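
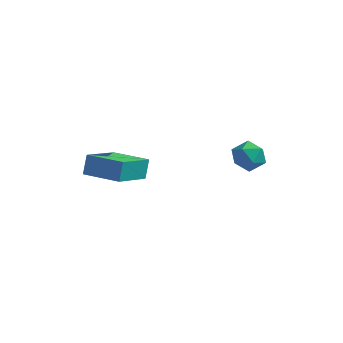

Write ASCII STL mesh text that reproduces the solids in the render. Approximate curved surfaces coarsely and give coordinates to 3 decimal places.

solid 
facet normal 0.057 0.920 -0.388
outer loop
vertex 2.807 0.701 -0.541
vertex 2.234 0.953 -0.027
vertex 3.014 0.994 0.185
endloop
endfacet
facet normal 0.686 0.586 -0.432
outer loop
vertex 2.807 0.701 -0.541
vertex 3.014 0.994 0.185
vertex 3.388 0.339 -0.109
endloop
endfacet
facet normal 0.590 -0.016 -0.807
outer loop
vertex 2.807 0.701 -0.541
vertex 3.388 0.339 -0.109
vertex 2.839 -0.107 -0.502
endloop
endfacet
facet normal -0.097 -0.052 -0.994
outer loop
vertex 2.807 0.701 -0.541
vertex 2.839 -0.107 -0.502
vertex 2.126 0.272 -0.452
endloop
endfacet
facet normal -0.428 0.526 -0.735
outer loop
vertex 2.807 0.701 -0.541
vertex 2.126 0.272 -0.452
vertex 2.234 0.953 -0.027
endloop
endfacet
facet normal 0.886 0.404 0.228
outer loop
vertex 3.388 0.339 -0.109
vertex 3.014 0.994 0.185
vertex 3.174 0.368 0.672
endloop
endfacet
facet normal -0.131 0.945 0.300
outer loop
vertex 3.014 0.994 0.185
vertex 2.234 0.953 -0.027
vertex 2.461 0.747 0.722
endloop
endfacet
facet normal -0.914 0.309 -0.262
outer loop
vertex 2.234 0.953 -0.027
vertex 2.126 0.272 -0.452
vertex 1.912 0.301 0.329
endloop
endfacet
facet normal -0.381 -0.626 -0.680
outer loop
vertex 2.126 0.272 -0.452
vertex 2.839 -0.107 -0.502
vertex 2.286 -0.354 0.035
endloop
endfacet
facet normal 0.732 -0.568 -0.378
outer loop
vertex 2.839 -0.107 -0.502
vertex 3.388 0.339 -0.109
vertex 3.066 -0.313 0.247
endloop
endfacet
facet normal 0.097 0.052 0.994
outer loop
vertex 2.493 -0.061 0.761
vertex 3.174 0.368 0.672
vertex 2.461 0.747 0.722
endloop
endfacet
facet normal -0.590 0.016 0.807
outer loop
vertex 2.493 -0.061 0.761
vertex 2.461 0.747 0.722
vertex 1.912 0.301 0.329
endloop
endfacet
facet normal -0.686 -0.586 0.432
outer loop
vertex 2.493 -0.061 0.761
vertex 1.912 0.301 0.329
vertex 2.286 -0.354 0.035
endloop
endfacet
facet normal -0.057 -0.920 0.388
outer loop
vertex 2.493 -0.061 0.761
vertex 2.286 -0.354 0.035
vertex 3.066 -0.313 0.247
endloop
endfacet
facet normal 0.428 -0.526 0.735
outer loop
vertex 2.493 -0.061 0.761
vertex 3.066 -0.313 0.247
vertex 3.174 0.368 0.672
endloop
endfacet
facet normal 0.381 0.626 0.680
outer loop
vertex 2.461 0.747 0.722
vertex 3.174 0.368 0.672
vertex 3.014 0.994 0.185
endloop
endfacet
facet normal -0.732 0.568 0.378
outer loop
vertex 1.912 0.301 0.329
vertex 2.461 0.747 0.722
vertex 2.234 0.953 -0.027
endloop
endfacet
facet normal -0.886 -0.404 -0.228
outer loop
vertex 2.286 -0.354 0.035
vertex 1.912 0.301 0.329
vertex 2.126 0.272 -0.452
endloop
endfacet
facet normal 0.131 -0.945 -0.300
outer loop
vertex 3.066 -0.313 0.247
vertex 2.286 -0.354 0.035
vertex 2.839 -0.107 -0.502
endloop
endfacet
facet normal 0.914 -0.309 0.262
outer loop
vertex 3.174 0.368 0.672
vertex 3.066 -0.313 0.247
vertex 3.388 0.339 -0.109
endloop
endfacet
facet normal -0.984 0.141 -0.106
outer loop
vertex -3.427 -2.167 0.207
vertex -3.062 -0.343 -0.768
vertex -3.401 -2.633 -0.655
endloop
endfacet
facet normal -0.174 -0.868 0.464
outer loop
vertex -1.698 -2.877 -0.472
vertex -3.427 -2.167 0.207
vertex -3.401 -2.633 -0.655
endloop
endfacet
facet normal -0.984 0.141 -0.106
outer loop
vertex -3.401 -2.633 -0.655
vertex -3.062 -0.343 -0.768
vertex -3.036 -0.81 -1.63
endloop
endfacet
facet normal 0.026 -0.476 -0.879
outer loop
vertex -3.036 -0.81 -1.63
vertex -1.698 -2.877 -0.472
vertex -3.401 -2.633 -0.655
endloop
endfacet
facet normal -0.026 0.475 0.879
outer loop
vertex -3.427 -2.167 0.207
vertex -1.359 -0.587 -0.585
vertex -3.062 -0.343 -0.768
endloop
endfacet
facet normal -0.174 -0.868 0.465
outer loop
vertex -1.724 -2.41 0.39
vertex -3.427 -2.167 0.207
vertex -1.698 -2.877 -0.472
endloop
endfacet
facet normal -0.027 0.476 0.879
outer loop
vertex -1.724 -2.41 0.39
vertex -1.359 -0.587 -0.585
vertex -3.427 -2.167 0.207
endloop
endfacet
facet normal 0.174 0.868 -0.465
outer loop
vertex -3.062 -0.343 -0.768
vertex -1.359 -0.587 -0.585
vertex -3.036 -0.81 -1.63
endloop
endfacet
facet normal 0.027 -0.475 -0.879
outer loop
vertex -1.333 -1.053 -1.447
vertex -1.698 -2.877 -0.472
vertex -3.036 -0.81 -1.63
endloop
endfacet
facet normal 0.174 0.868 -0.464
outer loop
vertex -3.036 -0.81 -1.63
vertex -1.359 -0.587 -0.585
vertex -1.333 -1.053 -1.447
endloop
endfacet
facet normal 0.984 -0.140 0.106
outer loop
vertex -1.333 -1.053 -1.447
vertex -1.724 -2.41 0.39
vertex -1.698 -2.877 -0.472
endloop
endfacet
facet normal 0.984 -0.141 0.106
outer loop
vertex -1.359 -0.587 -0.585
vertex -1.724 -2.41 0.39
vertex -1.333 -1.053 -1.447
endloop
endfacet

endsolid


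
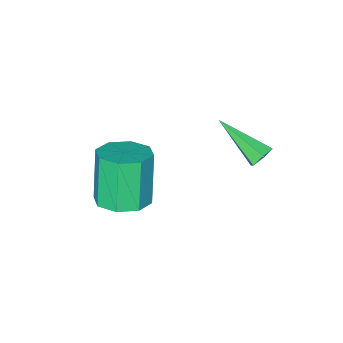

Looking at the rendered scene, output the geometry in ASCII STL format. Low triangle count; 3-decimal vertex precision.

solid 
facet normal 0.272 0.239 -0.932
outer loop
vertex 4.57 -2.459 -2.05
vertex 4.008 -1.694 -2.018
vertex 4.915 -1.871 -1.799
endloop
endfacet
facet normal 0.837 -0.537 0.106
outer loop
vertex 4.57 -2.459 -2.05
vertex 4.915 -1.871 -1.799
vertex 4.034 -2.931 -0.214
endloop
endfacet
facet normal 0.837 -0.537 0.106
outer loop
vertex 4.034 -2.931 -0.214
vertex 4.915 -1.871 -1.799
vertex 4.38 -2.342 0.037
endloop
endfacet
facet normal -0.271 -0.238 0.933
outer loop
vertex 4.034 -2.931 -0.214
vertex 4.38 -2.342 0.037
vertex 3.472 -2.166 -0.182
endloop
endfacet
facet normal 0.272 0.239 -0.932
outer loop
vertex 4.915 -1.871 -1.799
vertex 4.008 -1.694 -2.018
vertex 4.729 -1.179 -1.676
endloop
endfacet
facet normal 0.928 0.193 0.320
outer loop
vertex 4.915 -1.871 -1.799
vertex 4.729 -1.179 -1.676
vertex 4.38 -2.342 0.037
endloop
endfacet
facet normal 0.927 0.193 0.320
outer loop
vertex 4.38 -2.342 0.037
vertex 4.729 -1.179 -1.676
vertex 4.193 -1.65 0.161
endloop
endfacet
facet normal -0.271 -0.240 0.932
outer loop
vertex 4.38 -2.342 0.037
vertex 4.193 -1.65 0.161
vertex 3.472 -2.166 -0.182
endloop
endfacet
facet normal 0.271 0.239 -0.932
outer loop
vertex 4.729 -1.179 -1.676
vertex 4.008 -1.694 -2.018
vertex 4.12 -0.789 -1.753
endloop
endfacet
facet normal 0.475 0.809 0.346
outer loop
vertex 4.729 -1.179 -1.676
vertex 4.12 -0.789 -1.753
vertex 4.193 -1.65 0.161
endloop
endfacet
facet normal 0.474 0.810 0.346
outer loop
vertex 4.193 -1.65 0.161
vertex 4.12 -0.789 -1.753
vertex 3.584 -1.26 0.083
endloop
endfacet
facet normal -0.272 -0.239 0.932
outer loop
vertex 4.193 -1.65 0.161
vertex 3.584 -1.26 0.083
vertex 3.472 -2.166 -0.182
endloop
endfacet
facet normal 0.272 0.239 -0.932
outer loop
vertex 4.12 -0.789 -1.753
vertex 4.008 -1.694 -2.018
vertex 3.446 -0.929 -1.986
endloop
endfacet
facet normal -0.256 0.952 0.169
outer loop
vertex 4.12 -0.789 -1.753
vertex 3.446 -0.929 -1.986
vertex 3.584 -1.26 0.083
endloop
endfacet
facet normal -0.258 0.951 0.169
outer loop
vertex 3.584 -1.26 0.083
vertex 3.446 -0.929 -1.986
vertex 2.91 -1.401 -0.15
endloop
endfacet
facet normal -0.272 -0.239 0.932
outer loop
vertex 3.584 -1.26 0.083
vertex 2.91 -1.401 -0.15
vertex 3.472 -2.166 -0.182
endloop
endfacet
facet normal 0.271 0.238 -0.933
outer loop
vertex 3.446 -0.929 -1.986
vertex 4.008 -1.694 -2.018
vertex 3.1 -1.518 -2.237
endloop
endfacet
facet normal -0.837 0.537 -0.106
outer loop
vertex 3.446 -0.929 -1.986
vertex 3.1 -1.518 -2.237
vertex 2.91 -1.401 -0.15
endloop
endfacet
facet normal -0.837 0.537 -0.106
outer loop
vertex 2.91 -1.401 -0.15
vertex 3.1 -1.518 -2.237
vertex 2.565 -1.989 -0.401
endloop
endfacet
facet normal -0.272 -0.239 0.932
outer loop
vertex 2.91 -1.401 -0.15
vertex 2.565 -1.989 -0.401
vertex 3.472 -2.166 -0.182
endloop
endfacet
facet normal 0.271 0.240 -0.932
outer loop
vertex 3.1 -1.518 -2.237
vertex 4.008 -1.694 -2.018
vertex 3.287 -2.21 -2.361
endloop
endfacet
facet normal -0.928 -0.193 -0.320
outer loop
vertex 3.1 -1.518 -2.237
vertex 3.287 -2.21 -2.361
vertex 2.565 -1.989 -0.401
endloop
endfacet
facet normal -0.928 -0.192 -0.320
outer loop
vertex 2.565 -1.989 -0.401
vertex 3.287 -2.21 -2.361
vertex 2.751 -2.681 -0.524
endloop
endfacet
facet normal -0.272 -0.239 0.932
outer loop
vertex 2.565 -1.989 -0.401
vertex 2.751 -2.681 -0.524
vertex 3.472 -2.166 -0.182
endloop
endfacet
facet normal 0.272 0.239 -0.932
outer loop
vertex 3.287 -2.21 -2.361
vertex 4.008 -1.694 -2.018
vertex 3.896 -2.6 -2.283
endloop
endfacet
facet normal -0.474 -0.810 -0.346
outer loop
vertex 3.287 -2.21 -2.361
vertex 3.896 -2.6 -2.283
vertex 2.751 -2.681 -0.524
endloop
endfacet
facet normal -0.475 -0.809 -0.346
outer loop
vertex 2.751 -2.681 -0.524
vertex 3.896 -2.6 -2.283
vertex 3.36 -3.071 -0.447
endloop
endfacet
facet normal -0.271 -0.239 0.932
outer loop
vertex 2.751 -2.681 -0.524
vertex 3.36 -3.071 -0.447
vertex 3.472 -2.166 -0.182
endloop
endfacet
facet normal 0.272 0.239 -0.932
outer loop
vertex 3.896 -2.6 -2.283
vertex 4.008 -1.694 -2.018
vertex 4.57 -2.459 -2.05
endloop
endfacet
facet normal 0.257 -0.951 -0.169
outer loop
vertex 3.896 -2.6 -2.283
vertex 4.57 -2.459 -2.05
vertex 3.36 -3.071 -0.447
endloop
endfacet
facet normal 0.256 -0.952 -0.170
outer loop
vertex 3.36 -3.071 -0.447
vertex 4.57 -2.459 -2.05
vertex 4.034 -2.931 -0.214
endloop
endfacet
facet normal -0.272 -0.239 0.932
outer loop
vertex 3.36 -3.071 -0.447
vertex 4.034 -2.931 -0.214
vertex 3.472 -2.166 -0.182
endloop
endfacet
facet normal -0.193 0.822 -0.536
outer loop
vertex 0.238 0.86 -0.428
vertex 0.052 0.571 -0.804
vertex -0.257 0.739 -0.435
endloop
endfacet
facet normal -0.093 0.325 0.941
outer loop
vertex 0.238 0.86 -0.428
vertex -0.257 0.739 -0.435
vertex 0.428 -1.031 0.244
endloop
endfacet
facet normal -0.193 0.822 -0.536
outer loop
vertex -0.257 0.739 -0.435
vertex 0.052 0.571 -0.804
vertex -0.444 0.45 -0.811
endloop
endfacet
facet normal -0.845 -0.128 0.519
outer loop
vertex -0.257 0.739 -0.435
vertex -0.444 0.45 -0.811
vertex 0.428 -1.031 0.244
endloop
endfacet
facet normal -0.193 0.821 -0.537
outer loop
vertex -0.444 0.45 -0.811
vertex 0.052 0.571 -0.804
vertex -0.135 0.281 -1.18
endloop
endfacet
facet normal -0.710 -0.635 -0.304
outer loop
vertex -0.444 0.45 -0.811
vertex -0.135 0.281 -1.18
vertex 0.428 -1.031 0.244
endloop
endfacet
facet normal -0.193 0.821 -0.537
outer loop
vertex -0.135 0.281 -1.18
vertex 0.052 0.571 -0.804
vertex 0.361 0.402 -1.173
endloop
endfacet
facet normal 0.178 -0.688 -0.704
outer loop
vertex -0.135 0.281 -1.18
vertex 0.361 0.402 -1.173
vertex 0.428 -1.031 0.244
endloop
endfacet
facet normal -0.193 0.821 -0.538
outer loop
vertex 0.361 0.402 -1.173
vertex 0.052 0.571 -0.804
vertex 0.547 0.692 -0.797
endloop
endfacet
facet normal 0.931 -0.234 -0.280
outer loop
vertex 0.361 0.402 -1.173
vertex 0.547 0.692 -0.797
vertex 0.428 -1.031 0.244
endloop
endfacet
facet normal -0.193 0.822 -0.536
outer loop
vertex 0.547 0.692 -0.797
vertex 0.052 0.571 -0.804
vertex 0.238 0.86 -0.428
endloop
endfacet
facet normal 0.795 0.272 0.542
outer loop
vertex 0.547 0.692 -0.797
vertex 0.238 0.86 -0.428
vertex 0.428 -1.031 0.244
endloop
endfacet

endsolid


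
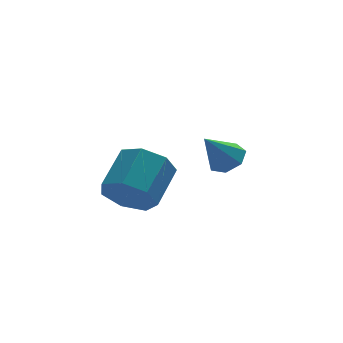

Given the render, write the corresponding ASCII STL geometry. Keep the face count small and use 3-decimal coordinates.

solid 
facet normal -0.551 -0.656 -0.516
outer loop
vertex -1.351 -3.843 0.5
vertex -2.002 -3.957 1.341
vertex -2.073 -3.261 0.532
endloop
endfacet
facet normal 0.300 0.420 -0.857
outer loop
vertex -1.351 -3.843 0.5
vertex -2.073 -3.261 0.532
vertex -0.347 -2.649 1.437
endloop
endfacet
facet normal 0.300 0.420 -0.856
outer loop
vertex -0.347 -2.649 1.437
vertex -2.073 -3.261 0.532
vertex -1.07 -2.067 1.469
endloop
endfacet
facet normal 0.551 0.656 0.515
outer loop
vertex -0.347 -2.649 1.437
vertex -1.07 -2.067 1.469
vertex -0.998 -2.763 2.279
endloop
endfacet
facet normal -0.551 -0.656 -0.516
outer loop
vertex -2.073 -3.261 0.532
vertex -2.002 -3.957 1.341
vertex -2.742 -3.203 1.173
endloop
endfacet
facet normal -0.421 0.752 -0.507
outer loop
vertex -2.073 -3.261 0.532
vertex -2.742 -3.203 1.173
vertex -1.07 -2.067 1.469
endloop
endfacet
facet normal -0.421 0.752 -0.507
outer loop
vertex -1.07 -2.067 1.469
vertex -2.742 -3.203 1.173
vertex -1.739 -2.009 2.111
endloop
endfacet
facet normal 0.551 0.656 0.515
outer loop
vertex -1.07 -2.067 1.469
vertex -1.739 -2.009 2.111
vertex -0.998 -2.763 2.279
endloop
endfacet
facet normal -0.551 -0.656 -0.515
outer loop
vertex -2.742 -3.203 1.173
vertex -2.002 -3.957 1.341
vertex -2.853 -3.713 1.941
endloop
endfacet
facet normal -0.826 0.517 0.224
outer loop
vertex -2.742 -3.203 1.173
vertex -2.853 -3.713 1.941
vertex -1.739 -2.009 2.111
endloop
endfacet
facet normal -0.826 0.517 0.224
outer loop
vertex -1.739 -2.009 2.111
vertex -2.853 -3.713 1.941
vertex -1.85 -2.519 2.879
endloop
endfacet
facet normal 0.551 0.656 0.515
outer loop
vertex -1.739 -2.009 2.111
vertex -1.85 -2.519 2.879
vertex -0.998 -2.763 2.279
endloop
endfacet
facet normal -0.551 -0.656 -0.515
outer loop
vertex -2.853 -3.713 1.941
vertex -2.002 -3.957 1.341
vertex -2.323 -4.406 2.257
endloop
endfacet
facet normal -0.608 -0.107 0.786
outer loop
vertex -2.853 -3.713 1.941
vertex -2.323 -4.406 2.257
vertex -1.85 -2.519 2.879
endloop
endfacet
facet normal -0.608 -0.107 0.786
outer loop
vertex -1.85 -2.519 2.879
vertex -2.323 -4.406 2.257
vertex -1.32 -3.212 3.195
endloop
endfacet
facet normal 0.551 0.656 0.515
outer loop
vertex -1.85 -2.519 2.879
vertex -1.32 -3.212 3.195
vertex -0.998 -2.763 2.279
endloop
endfacet
facet normal -0.551 -0.656 -0.515
outer loop
vertex -2.323 -4.406 2.257
vertex -2.002 -3.957 1.341
vertex -1.551 -4.762 1.884
endloop
endfacet
facet normal 0.066 -0.650 0.757
outer loop
vertex -2.323 -4.406 2.257
vertex -1.551 -4.762 1.884
vertex -1.32 -3.212 3.195
endloop
endfacet
facet normal 0.067 -0.650 0.757
outer loop
vertex -1.32 -3.212 3.195
vertex -1.551 -4.762 1.884
vertex -0.548 -3.568 2.821
endloop
endfacet
facet normal 0.552 0.656 0.515
outer loop
vertex -1.32 -3.212 3.195
vertex -0.548 -3.568 2.821
vertex -0.998 -2.763 2.279
endloop
endfacet
facet normal -0.551 -0.656 -0.515
outer loop
vertex -1.551 -4.762 1.884
vertex -2.002 -3.957 1.341
vertex -1.118 -4.511 1.101
endloop
endfacet
facet normal 0.692 -0.705 0.157
outer loop
vertex -1.551 -4.762 1.884
vertex -1.118 -4.511 1.101
vertex -0.548 -3.568 2.821
endloop
endfacet
facet normal 0.692 -0.705 0.157
outer loop
vertex -0.548 -3.568 2.821
vertex -1.118 -4.511 1.101
vertex -0.115 -3.317 2.039
endloop
endfacet
facet normal 0.552 0.656 0.516
outer loop
vertex -0.548 -3.568 2.821
vertex -0.115 -3.317 2.039
vertex -0.998 -2.763 2.279
endloop
endfacet
facet normal -0.551 -0.656 -0.516
outer loop
vertex -1.118 -4.511 1.101
vertex -2.002 -3.957 1.341
vertex -1.351 -3.843 0.5
endloop
endfacet
facet normal 0.796 -0.227 -0.561
outer loop
vertex -1.118 -4.511 1.101
vertex -1.351 -3.843 0.5
vertex -0.115 -3.317 2.039
endloop
endfacet
facet normal 0.796 -0.229 -0.561
outer loop
vertex -0.115 -3.317 2.039
vertex -1.351 -3.843 0.5
vertex -0.347 -2.649 1.437
endloop
endfacet
facet normal 0.552 0.656 0.515
outer loop
vertex -0.115 -3.317 2.039
vertex -0.347 -2.649 1.437
vertex -0.998 -2.763 2.279
endloop
endfacet
facet normal 0.584 0.219 -0.782
outer loop
vertex 2.943 -1.604 1.716
vertex 2.312 -1.349 1.316
vertex 2.793 -0.939 1.79
endloop
endfacet
facet normal 0.486 0.012 0.874
outer loop
vertex 2.943 -1.604 1.716
vertex 2.793 -0.939 1.79
vertex 1.348 -1.711 2.604
endloop
endfacet
facet normal 0.584 0.219 -0.782
outer loop
vertex 2.793 -0.939 1.79
vertex 2.312 -1.349 1.316
vertex 2.28 -0.583 1.507
endloop
endfacet
facet normal 0.058 0.671 0.739
outer loop
vertex 2.793 -0.939 1.79
vertex 2.28 -0.583 1.507
vertex 1.348 -1.711 2.604
endloop
endfacet
facet normal 0.585 0.219 -0.781
outer loop
vertex 2.28 -0.583 1.507
vertex 2.312 -1.349 1.316
vertex 1.792 -0.804 1.079
endloop
endfacet
facet normal -0.589 0.758 0.280
outer loop
vertex 2.28 -0.583 1.507
vertex 1.792 -0.804 1.079
vertex 1.348 -1.711 2.604
endloop
endfacet
facet normal 0.585 0.218 -0.781
outer loop
vertex 1.792 -0.804 1.079
vertex 2.312 -1.349 1.316
vertex 1.695 -1.435 0.83
endloop
endfacet
facet normal -0.965 0.210 -0.156
outer loop
vertex 1.792 -0.804 1.079
vertex 1.695 -1.435 0.83
vertex 1.348 -1.711 2.604
endloop
endfacet
facet normal 0.585 0.220 -0.781
outer loop
vertex 1.695 -1.435 0.83
vertex 2.312 -1.349 1.316
vertex 2.063 -2.001 0.946
endloop
endfacet
facet normal -0.790 -0.563 -0.242
outer loop
vertex 1.695 -1.435 0.83
vertex 2.063 -2.001 0.946
vertex 1.348 -1.711 2.604
endloop
endfacet
facet normal 0.585 0.220 -0.781
outer loop
vertex 2.063 -2.001 0.946
vertex 2.312 -1.349 1.316
vertex 2.619 -2.077 1.341
endloop
endfacet
facet normal -0.195 -0.977 0.087
outer loop
vertex 2.063 -2.001 0.946
vertex 2.619 -2.077 1.341
vertex 1.348 -1.711 2.604
endloop
endfacet
facet normal 0.584 0.219 -0.781
outer loop
vertex 2.619 -2.077 1.341
vertex 2.312 -1.349 1.316
vertex 2.943 -1.604 1.716
endloop
endfacet
facet normal 0.374 -0.720 0.585
outer loop
vertex 2.619 -2.077 1.341
vertex 2.943 -1.604 1.716
vertex 1.348 -1.711 2.604
endloop
endfacet

endsolid


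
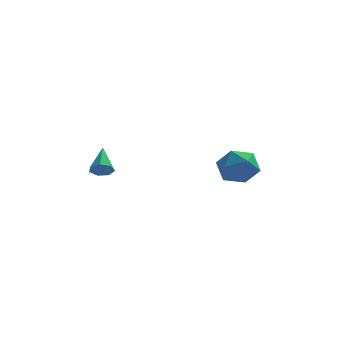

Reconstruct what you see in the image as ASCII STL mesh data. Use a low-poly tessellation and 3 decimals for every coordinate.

solid 
facet normal 0.127 -0.810 -0.573
outer loop
vertex -2.638 -0.074 -0.672
vertex -3.092 0.094 -1.01
vertex -2.519 0.226 -1.07
endloop
endfacet
facet normal 0.873 0.226 0.431
outer loop
vertex -2.638 -0.074 -0.672
vertex -2.519 0.226 -1.07
vertex -3.288 1.366 -0.11
endloop
endfacet
facet normal 0.126 -0.810 -0.573
outer loop
vertex -2.519 0.226 -1.07
vertex -3.092 0.094 -1.01
vertex -2.832 0.427 -1.423
endloop
endfacet
facet normal 0.700 0.673 -0.238
outer loop
vertex -2.519 0.226 -1.07
vertex -2.832 0.427 -1.423
vertex -3.288 1.366 -0.11
endloop
endfacet
facet normal 0.126 -0.810 -0.573
outer loop
vertex -2.832 0.427 -1.423
vertex -3.092 0.094 -1.01
vertex -3.34 0.377 -1.464
endloop
endfacet
facet normal -0.032 0.808 -0.589
outer loop
vertex -2.832 0.427 -1.423
vertex -3.34 0.377 -1.464
vertex -3.288 1.366 -0.11
endloop
endfacet
facet normal 0.125 -0.810 -0.573
outer loop
vertex -3.34 0.377 -1.464
vertex -3.092 0.094 -1.01
vertex -3.661 0.115 -1.164
endloop
endfacet
facet normal -0.768 0.531 -0.358
outer loop
vertex -3.34 0.377 -1.464
vertex -3.661 0.115 -1.164
vertex -3.288 1.366 -0.11
endloop
endfacet
facet normal 0.125 -0.810 -0.574
outer loop
vertex -3.661 0.115 -1.164
vertex -3.092 0.094 -1.01
vertex -3.553 -0.163 -0.748
endloop
endfacet
facet normal -0.958 0.049 0.281
outer loop
vertex -3.661 0.115 -1.164
vertex -3.553 -0.163 -0.748
vertex -3.288 1.366 -0.11
endloop
endfacet
facet normal 0.126 -0.810 -0.573
outer loop
vertex -3.553 -0.163 -0.748
vertex -3.092 0.094 -1.01
vertex -3.098 -0.247 -0.529
endloop
endfacet
facet normal -0.458 -0.274 0.846
outer loop
vertex -3.553 -0.163 -0.748
vertex -3.098 -0.247 -0.529
vertex -3.288 1.366 -0.11
endloop
endfacet
facet normal 0.127 -0.810 -0.573
outer loop
vertex -3.098 -0.247 -0.529
vertex -3.092 0.094 -1.01
vertex -2.638 -0.074 -0.672
endloop
endfacet
facet normal 0.357 -0.195 0.913
outer loop
vertex -3.098 -0.247 -0.529
vertex -2.638 -0.074 -0.672
vertex -3.288 1.366 -0.11
endloop
endfacet
facet normal -0.674 0.379 0.634
outer loop
vertex 1.816 1.703 -0.852
vertex 2.511 1.566 -0.032
vertex 2.508 2.494 -0.59
endloop
endfacet
facet normal -0.750 0.662 -0.017
outer loop
vertex 1.816 1.703 -0.852
vertex 2.508 2.494 -0.59
vertex 2.324 2.258 -1.631
endloop
endfacet
facet normal -0.870 0.128 -0.476
outer loop
vertex 1.816 1.703 -0.852
vertex 2.324 2.258 -1.631
vertex 2.213 1.184 -1.716
endloop
endfacet
facet normal -0.868 -0.484 -0.108
outer loop
vertex 1.816 1.703 -0.852
vertex 2.213 1.184 -1.716
vertex 2.328 0.756 -0.728
endloop
endfacet
facet normal -0.747 -0.328 0.578
outer loop
vertex 1.816 1.703 -0.852
vertex 2.328 0.756 -0.728
vertex 2.511 1.566 -0.032
endloop
endfacet
facet normal -0.132 0.971 -0.197
outer loop
vertex 2.324 2.258 -1.631
vertex 2.508 2.494 -0.59
vertex 3.332 2.464 -1.292
endloop
endfacet
facet normal -0.010 0.515 0.857
outer loop
vertex 2.508 2.494 -0.59
vertex 2.511 1.566 -0.032
vertex 3.447 2.036 -0.304
endloop
endfacet
facet normal -0.129 -0.629 0.766
outer loop
vertex 2.511 1.566 -0.032
vertex 2.328 0.756 -0.728
vertex 3.336 0.962 -0.389
endloop
endfacet
facet normal -0.325 -0.881 -0.344
outer loop
vertex 2.328 0.756 -0.728
vertex 2.213 1.184 -1.716
vertex 3.152 0.726 -1.43
endloop
endfacet
facet normal -0.327 0.108 -0.939
outer loop
vertex 2.213 1.184 -1.716
vertex 2.324 2.258 -1.631
vertex 3.149 1.654 -1.988
endloop
endfacet
facet normal 0.868 0.484 0.108
outer loop
vertex 3.844 1.517 -1.168
vertex 3.332 2.464 -1.292
vertex 3.447 2.036 -0.304
endloop
endfacet
facet normal 0.870 -0.128 0.476
outer loop
vertex 3.844 1.517 -1.168
vertex 3.447 2.036 -0.304
vertex 3.336 0.962 -0.389
endloop
endfacet
facet normal 0.750 -0.662 0.017
outer loop
vertex 3.844 1.517 -1.168
vertex 3.336 0.962 -0.389
vertex 3.152 0.726 -1.43
endloop
endfacet
facet normal 0.674 -0.379 -0.634
outer loop
vertex 3.844 1.517 -1.168
vertex 3.152 0.726 -1.43
vertex 3.149 1.654 -1.988
endloop
endfacet
facet normal 0.747 0.328 -0.578
outer loop
vertex 3.844 1.517 -1.168
vertex 3.149 1.654 -1.988
vertex 3.332 2.464 -1.292
endloop
endfacet
facet normal 0.325 0.881 0.344
outer loop
vertex 3.447 2.036 -0.304
vertex 3.332 2.464 -1.292
vertex 2.508 2.494 -0.59
endloop
endfacet
facet normal 0.327 -0.108 0.939
outer loop
vertex 3.336 0.962 -0.389
vertex 3.447 2.036 -0.304
vertex 2.511 1.566 -0.032
endloop
endfacet
facet normal 0.132 -0.971 0.197
outer loop
vertex 3.152 0.726 -1.43
vertex 3.336 0.962 -0.389
vertex 2.328 0.756 -0.728
endloop
endfacet
facet normal 0.010 -0.515 -0.857
outer loop
vertex 3.149 1.654 -1.988
vertex 3.152 0.726 -1.43
vertex 2.213 1.184 -1.716
endloop
endfacet
facet normal 0.129 0.629 -0.766
outer loop
vertex 3.332 2.464 -1.292
vertex 3.149 1.654 -1.988
vertex 2.324 2.258 -1.631
endloop
endfacet

endsolid


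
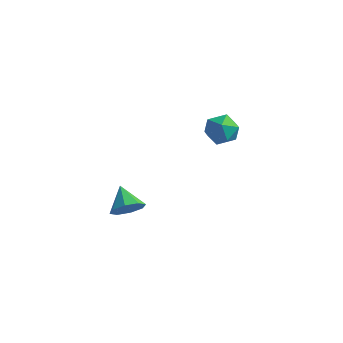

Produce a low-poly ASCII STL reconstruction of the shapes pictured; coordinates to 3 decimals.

solid 
facet normal -0.596 0.416 0.687
outer loop
vertex 2.419 2.675 -1.773
vertex 2.398 1.876 -1.307
vertex 3.052 2.503 -1.12
endloop
endfacet
facet normal -0.163 0.904 0.396
outer loop
vertex 2.419 2.675 -1.773
vertex 3.052 2.503 -1.12
vertex 3.306 2.898 -1.918
endloop
endfacet
facet normal -0.279 0.909 -0.309
outer loop
vertex 2.419 2.675 -1.773
vertex 3.306 2.898 -1.918
vertex 2.808 2.514 -2.597
endloop
endfacet
facet normal -0.784 0.424 -0.453
outer loop
vertex 2.419 2.675 -1.773
vertex 2.808 2.514 -2.597
vertex 2.248 1.883 -2.219
endloop
endfacet
facet normal -0.979 0.120 0.162
outer loop
vertex 2.419 2.675 -1.773
vertex 2.248 1.883 -2.219
vertex 2.398 1.876 -1.307
endloop
endfacet
facet normal 0.510 0.695 0.506
outer loop
vertex 3.306 2.898 -1.918
vertex 3.052 2.503 -1.12
vertex 3.832 2.237 -1.541
endloop
endfacet
facet normal -0.190 -0.093 0.977
outer loop
vertex 3.052 2.503 -1.12
vertex 2.398 1.876 -1.307
vertex 3.272 1.606 -1.163
endloop
endfacet
facet normal -0.810 -0.571 0.129
outer loop
vertex 2.398 1.876 -1.307
vertex 2.248 1.883 -2.219
vertex 2.774 1.222 -1.842
endloop
endfacet
facet normal -0.494 -0.080 -0.866
outer loop
vertex 2.248 1.883 -2.219
vertex 2.808 2.514 -2.597
vertex 3.028 1.617 -2.64
endloop
endfacet
facet normal 0.322 0.703 -0.634
outer loop
vertex 2.808 2.514 -2.597
vertex 3.306 2.898 -1.918
vertex 3.682 2.244 -2.453
endloop
endfacet
facet normal 0.784 -0.424 0.453
outer loop
vertex 3.661 1.445 -1.987
vertex 3.832 2.237 -1.541
vertex 3.272 1.606 -1.163
endloop
endfacet
facet normal 0.279 -0.909 0.309
outer loop
vertex 3.661 1.445 -1.987
vertex 3.272 1.606 -1.163
vertex 2.774 1.222 -1.842
endloop
endfacet
facet normal 0.163 -0.904 -0.396
outer loop
vertex 3.661 1.445 -1.987
vertex 2.774 1.222 -1.842
vertex 3.028 1.617 -2.64
endloop
endfacet
facet normal 0.596 -0.416 -0.687
outer loop
vertex 3.661 1.445 -1.987
vertex 3.028 1.617 -2.64
vertex 3.682 2.244 -2.453
endloop
endfacet
facet normal 0.979 -0.120 -0.162
outer loop
vertex 3.661 1.445 -1.987
vertex 3.682 2.244 -2.453
vertex 3.832 2.237 -1.541
endloop
endfacet
facet normal 0.494 0.080 0.866
outer loop
vertex 3.272 1.606 -1.163
vertex 3.832 2.237 -1.541
vertex 3.052 2.503 -1.12
endloop
endfacet
facet normal -0.322 -0.703 0.634
outer loop
vertex 2.774 1.222 -1.842
vertex 3.272 1.606 -1.163
vertex 2.398 1.876 -1.307
endloop
endfacet
facet normal -0.510 -0.695 -0.506
outer loop
vertex 3.028 1.617 -2.64
vertex 2.774 1.222 -1.842
vertex 2.248 1.883 -2.219
endloop
endfacet
facet normal 0.190 0.093 -0.977
outer loop
vertex 3.682 2.244 -2.453
vertex 3.028 1.617 -2.64
vertex 2.808 2.514 -2.597
endloop
endfacet
facet normal 0.810 0.571 -0.129
outer loop
vertex 3.832 2.237 -1.541
vertex 3.682 2.244 -2.453
vertex 3.306 2.898 -1.918
endloop
endfacet
facet normal 0.634 -0.557 -0.536
outer loop
vertex 2.192 -3.873 -3.106
vertex 1.649 -3.888 -3.733
vertex 2.274 -3.39 -3.511
endloop
endfacet
facet normal 0.340 0.570 0.748
outer loop
vertex 2.192 -3.873 -3.106
vertex 2.274 -3.39 -3.511
vertex 0.811 -3.152 -3.027
endloop
endfacet
facet normal 0.634 -0.557 -0.536
outer loop
vertex 2.274 -3.39 -3.511
vertex 1.649 -3.888 -3.733
vertex 1.99 -3.199 -4.046
endloop
endfacet
facet normal 0.227 0.949 0.219
outer loop
vertex 2.274 -3.39 -3.511
vertex 1.99 -3.199 -4.046
vertex 0.811 -3.152 -3.027
endloop
endfacet
facet normal 0.635 -0.557 -0.535
outer loop
vertex 1.99 -3.199 -4.046
vertex 1.649 -3.888 -3.733
vertex 1.506 -3.412 -4.398
endloop
endfacet
facet normal -0.207 0.937 -0.282
outer loop
vertex 1.99 -3.199 -4.046
vertex 1.506 -3.412 -4.398
vertex 0.811 -3.152 -3.027
endloop
endfacet
facet normal 0.634 -0.558 -0.536
outer loop
vertex 1.506 -3.412 -4.398
vertex 1.649 -3.888 -3.733
vertex 1.105 -3.903 -4.361
endloop
endfacet
facet normal -0.704 0.541 -0.460
outer loop
vertex 1.506 -3.412 -4.398
vertex 1.105 -3.903 -4.361
vertex 0.811 -3.152 -3.027
endloop
endfacet
facet normal 0.634 -0.557 -0.536
outer loop
vertex 1.105 -3.903 -4.361
vertex 1.649 -3.888 -3.733
vertex 1.023 -4.386 -3.956
endloop
endfacet
facet normal -0.978 -0.010 -0.210
outer loop
vertex 1.105 -3.903 -4.361
vertex 1.023 -4.386 -3.956
vertex 0.811 -3.152 -3.027
endloop
endfacet
facet normal 0.634 -0.557 -0.536
outer loop
vertex 1.023 -4.386 -3.956
vertex 1.649 -3.888 -3.733
vertex 1.307 -4.577 -3.421
endloop
endfacet
facet normal -0.864 -0.389 0.320
outer loop
vertex 1.023 -4.386 -3.956
vertex 1.307 -4.577 -3.421
vertex 0.811 -3.152 -3.027
endloop
endfacet
facet normal 0.635 -0.557 -0.535
outer loop
vertex 1.307 -4.577 -3.421
vertex 1.649 -3.888 -3.733
vertex 1.791 -4.364 -3.069
endloop
endfacet
facet normal -0.431 -0.377 0.820
outer loop
vertex 1.307 -4.577 -3.421
vertex 1.791 -4.364 -3.069
vertex 0.811 -3.152 -3.027
endloop
endfacet
facet normal 0.634 -0.558 -0.536
outer loop
vertex 1.791 -4.364 -3.069
vertex 1.649 -3.888 -3.733
vertex 2.192 -3.873 -3.106
endloop
endfacet
facet normal 0.068 0.020 0.998
outer loop
vertex 1.791 -4.364 -3.069
vertex 2.192 -3.873 -3.106
vertex 0.811 -3.152 -3.027
endloop
endfacet

endsolid


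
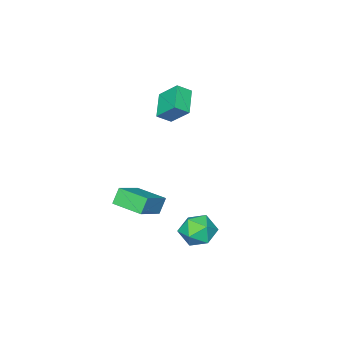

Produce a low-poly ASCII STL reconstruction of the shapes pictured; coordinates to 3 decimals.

solid 
facet normal -0.038 0.172 0.984
outer loop
vertex 2.362 1.563 -2.636
vertex 1.58 0.72 -2.519
vertex 2.708 0.479 -2.433
endloop
endfacet
facet normal 0.608 0.329 0.723
outer loop
vertex 2.362 1.563 -2.636
vertex 2.708 0.479 -2.433
vertex 3.272 1.131 -3.204
endloop
endfacet
facet normal 0.525 0.823 0.215
outer loop
vertex 2.362 1.563 -2.636
vertex 3.272 1.131 -3.204
vertex 2.493 1.775 -3.766
endloop
endfacet
facet normal -0.170 0.972 0.163
outer loop
vertex 2.362 1.563 -2.636
vertex 2.493 1.775 -3.766
vertex 1.447 1.521 -3.343
endloop
endfacet
facet normal -0.519 0.570 0.637
outer loop
vertex 2.362 1.563 -2.636
vertex 1.447 1.521 -3.343
vertex 1.58 0.72 -2.519
endloop
endfacet
facet normal 0.871 -0.259 0.418
outer loop
vertex 3.272 1.131 -3.204
vertex 2.708 0.479 -2.433
vertex 3.053 0.019 -3.437
endloop
endfacet
facet normal -0.174 -0.513 0.840
outer loop
vertex 2.708 0.479 -2.433
vertex 1.58 0.72 -2.519
vertex 2.007 -0.235 -3.014
endloop
endfacet
facet normal -0.952 0.129 0.279
outer loop
vertex 1.58 0.72 -2.519
vertex 1.447 1.521 -3.343
vertex 1.228 0.409 -3.576
endloop
endfacet
facet normal -0.388 0.780 -0.491
outer loop
vertex 1.447 1.521 -3.343
vertex 2.493 1.775 -3.766
vertex 1.792 1.061 -4.347
endloop
endfacet
facet normal 0.738 0.540 -0.405
outer loop
vertex 2.493 1.775 -3.766
vertex 3.272 1.131 -3.204
vertex 2.92 0.82 -4.261
endloop
endfacet
facet normal 0.170 -0.972 -0.163
outer loop
vertex 2.138 -0.023 -4.144
vertex 3.053 0.019 -3.437
vertex 2.007 -0.235 -3.014
endloop
endfacet
facet normal -0.525 -0.823 -0.215
outer loop
vertex 2.138 -0.023 -4.144
vertex 2.007 -0.235 -3.014
vertex 1.228 0.409 -3.576
endloop
endfacet
facet normal -0.608 -0.329 -0.723
outer loop
vertex 2.138 -0.023 -4.144
vertex 1.228 0.409 -3.576
vertex 1.792 1.061 -4.347
endloop
endfacet
facet normal 0.038 -0.172 -0.984
outer loop
vertex 2.138 -0.023 -4.144
vertex 1.792 1.061 -4.347
vertex 2.92 0.82 -4.261
endloop
endfacet
facet normal 0.519 -0.570 -0.637
outer loop
vertex 2.138 -0.023 -4.144
vertex 2.92 0.82 -4.261
vertex 3.053 0.019 -3.437
endloop
endfacet
facet normal 0.388 -0.780 0.491
outer loop
vertex 2.007 -0.235 -3.014
vertex 3.053 0.019 -3.437
vertex 2.708 0.479 -2.433
endloop
endfacet
facet normal -0.738 -0.540 0.405
outer loop
vertex 1.228 0.409 -3.576
vertex 2.007 -0.235 -3.014
vertex 1.58 0.72 -2.519
endloop
endfacet
facet normal -0.871 0.259 -0.418
outer loop
vertex 1.792 1.061 -4.347
vertex 1.228 0.409 -3.576
vertex 1.447 1.521 -3.343
endloop
endfacet
facet normal 0.174 0.513 -0.840
outer loop
vertex 2.92 0.82 -4.261
vertex 1.792 1.061 -4.347
vertex 2.493 1.775 -3.766
endloop
endfacet
facet normal 0.952 -0.129 -0.279
outer loop
vertex 3.053 0.019 -3.437
vertex 2.92 0.82 -4.261
vertex 3.272 1.131 -3.204
endloop
endfacet
facet normal -0.729 0.394 -0.560
outer loop
vertex -1.175 -4.641 2.992
vertex -1.413 -3.459 4.133
vertex -0.004 -3.624 2.182
endloop
endfacet
facet normal 0.143 -0.712 -0.687
outer loop
vertex 0.733 -4.021 2.747
vertex -1.175 -4.641 2.992
vertex -0.004 -3.624 2.182
endloop
endfacet
facet normal -0.729 0.394 -0.560
outer loop
vertex -0.004 -3.624 2.182
vertex -1.413 -3.459 4.133
vertex -0.242 -2.442 3.323
endloop
endfacet
facet normal 0.669 0.582 -0.463
outer loop
vertex -0.242 -2.442 3.323
vertex 0.733 -4.021 2.747
vertex -0.004 -3.624 2.182
endloop
endfacet
facet normal -0.669 -0.582 0.463
outer loop
vertex -1.175 -4.641 2.992
vertex -0.676 -3.856 4.698
vertex -1.413 -3.459 4.133
endloop
endfacet
facet normal 0.143 -0.712 -0.687
outer loop
vertex -0.438 -5.038 3.557
vertex -1.175 -4.641 2.992
vertex 0.733 -4.021 2.747
endloop
endfacet
facet normal -0.669 -0.582 0.463
outer loop
vertex -0.438 -5.038 3.557
vertex -0.676 -3.856 4.698
vertex -1.175 -4.641 2.992
endloop
endfacet
facet normal -0.143 0.712 0.687
outer loop
vertex -1.413 -3.459 4.133
vertex -0.676 -3.856 4.698
vertex -0.242 -2.442 3.323
endloop
endfacet
facet normal 0.669 0.582 -0.463
outer loop
vertex 0.495 -2.839 3.888
vertex 0.733 -4.021 2.747
vertex -0.242 -2.442 3.323
endloop
endfacet
facet normal -0.143 0.712 0.687
outer loop
vertex -0.242 -2.442 3.323
vertex -0.676 -3.856 4.698
vertex 0.495 -2.839 3.888
endloop
endfacet
facet normal 0.729 -0.394 0.560
outer loop
vertex 0.495 -2.839 3.888
vertex -0.438 -5.038 3.557
vertex 0.733 -4.021 2.747
endloop
endfacet
facet normal 0.729 -0.394 0.560
outer loop
vertex -0.676 -3.856 4.698
vertex -0.438 -5.038 3.557
vertex 0.495 -2.839 3.888
endloop
endfacet
facet normal -0.503 -0.060 0.862
outer loop
vertex 3.958 -3.58 -1.342
vertex 3.591 -1.718 -1.427
vertex 2.231 -3.968 -2.376
endloop
endfacet
facet normal 0.193 -0.980 0.045
outer loop
vertex 2.789 -3.902 -3.333
vertex 3.958 -3.58 -1.342
vertex 2.231 -3.968 -2.376
endloop
endfacet
facet normal -0.502 -0.060 0.863
outer loop
vertex 2.231 -3.968 -2.376
vertex 3.591 -1.718 -1.427
vertex 1.864 -2.106 -2.46
endloop
endfacet
facet normal -0.843 -0.189 -0.504
outer loop
vertex 1.864 -2.106 -2.46
vertex 2.789 -3.902 -3.333
vertex 2.231 -3.968 -2.376
endloop
endfacet
facet normal 0.843 0.189 0.504
outer loop
vertex 3.958 -3.58 -1.342
vertex 4.149 -1.652 -2.384
vertex 3.591 -1.718 -1.427
endloop
endfacet
facet normal 0.193 -0.980 0.045
outer loop
vertex 4.516 -3.514 -2.3
vertex 3.958 -3.58 -1.342
vertex 2.789 -3.902 -3.333
endloop
endfacet
facet normal 0.843 0.189 0.504
outer loop
vertex 4.516 -3.514 -2.3
vertex 4.149 -1.652 -2.384
vertex 3.958 -3.58 -1.342
endloop
endfacet
facet normal -0.193 0.980 -0.045
outer loop
vertex 3.591 -1.718 -1.427
vertex 4.149 -1.652 -2.384
vertex 1.864 -2.106 -2.46
endloop
endfacet
facet normal -0.843 -0.189 -0.504
outer loop
vertex 2.422 -2.04 -3.418
vertex 2.789 -3.902 -3.333
vertex 1.864 -2.106 -2.46
endloop
endfacet
facet normal -0.193 0.980 -0.045
outer loop
vertex 1.864 -2.106 -2.46
vertex 4.149 -1.652 -2.384
vertex 2.422 -2.04 -3.418
endloop
endfacet
facet normal 0.503 0.060 -0.863
outer loop
vertex 2.422 -2.04 -3.418
vertex 4.516 -3.514 -2.3
vertex 2.789 -3.902 -3.333
endloop
endfacet
facet normal 0.503 0.060 -0.862
outer loop
vertex 4.149 -1.652 -2.384
vertex 4.516 -3.514 -2.3
vertex 2.422 -2.04 -3.418
endloop
endfacet

endsolid


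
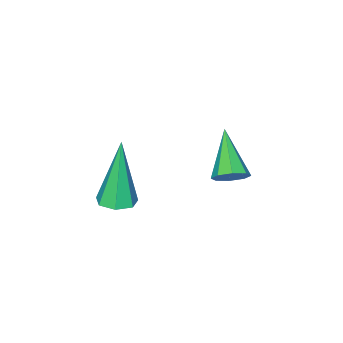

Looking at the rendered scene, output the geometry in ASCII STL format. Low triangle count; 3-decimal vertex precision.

solid 
facet normal 0.469 0.643 -0.606
outer loop
vertex -1.516 0.783 -3.208
vertex -1.975 0.837 -3.506
vertex -1.763 1.094 -3.069
endloop
endfacet
facet normal 0.491 0.001 0.871
outer loop
vertex -1.516 0.783 -3.208
vertex -1.763 1.094 -3.069
vertex -2.745 -0.217 -2.514
endloop
endfacet
facet normal 0.470 0.642 -0.606
outer loop
vertex -1.763 1.094 -3.069
vertex -1.975 0.837 -3.506
vertex -2.134 1.255 -3.186
endloop
endfacet
facet normal -0.089 0.444 0.892
outer loop
vertex -1.763 1.094 -3.069
vertex -2.134 1.255 -3.186
vertex -2.745 -0.217 -2.514
endloop
endfacet
facet normal 0.470 0.642 -0.605
outer loop
vertex -2.134 1.255 -3.186
vertex -1.975 0.837 -3.506
vertex -2.412 1.171 -3.491
endloop
endfacet
facet normal -0.699 0.516 0.495
outer loop
vertex -2.134 1.255 -3.186
vertex -2.412 1.171 -3.491
vertex -2.745 -0.217 -2.514
endloop
endfacet
facet normal 0.470 0.642 -0.606
outer loop
vertex -2.412 1.171 -3.491
vertex -1.975 0.837 -3.506
vertex -2.434 0.891 -3.805
endloop
endfacet
facet normal -0.981 0.174 -0.087
outer loop
vertex -2.412 1.171 -3.491
vertex -2.434 0.891 -3.805
vertex -2.745 -0.217 -2.514
endloop
endfacet
facet normal 0.470 0.643 -0.605
outer loop
vertex -2.434 0.891 -3.805
vertex -1.975 0.837 -3.506
vertex -2.187 0.58 -3.944
endloop
endfacet
facet normal -0.769 -0.382 -0.513
outer loop
vertex -2.434 0.891 -3.805
vertex -2.187 0.58 -3.944
vertex -2.745 -0.217 -2.514
endloop
endfacet
facet normal 0.471 0.642 -0.605
outer loop
vertex -2.187 0.58 -3.944
vertex -1.975 0.837 -3.506
vertex -1.816 0.419 -3.826
endloop
endfacet
facet normal -0.188 -0.825 -0.533
outer loop
vertex -2.187 0.58 -3.944
vertex -1.816 0.419 -3.826
vertex -2.745 -0.217 -2.514
endloop
endfacet
facet normal 0.469 0.642 -0.606
outer loop
vertex -1.816 0.419 -3.826
vertex -1.975 0.837 -3.506
vertex -1.538 0.504 -3.521
endloop
endfacet
facet normal 0.422 -0.896 -0.135
outer loop
vertex -1.816 0.419 -3.826
vertex -1.538 0.504 -3.521
vertex -2.745 -0.217 -2.514
endloop
endfacet
facet normal 0.469 0.643 -0.606
outer loop
vertex -1.538 0.504 -3.521
vertex -1.975 0.837 -3.506
vertex -1.516 0.783 -3.208
endloop
endfacet
facet normal 0.703 -0.555 0.445
outer loop
vertex -1.538 0.504 -3.521
vertex -1.516 0.783 -3.208
vertex -2.745 -0.217 -2.514
endloop
endfacet
facet normal 0.179 0.098 -0.979
outer loop
vertex 1.558 0.119 -3.26
vertex 1.162 -0.275 -3.372
vertex 1.099 0.289 -3.327
endloop
endfacet
facet normal 0.272 0.885 0.379
outer loop
vertex 1.558 0.119 -3.26
vertex 1.099 0.289 -3.327
vertex 0.778 -0.485 -1.288
endloop
endfacet
facet normal 0.181 0.098 -0.978
outer loop
vertex 1.099 0.289 -3.327
vertex 1.162 -0.275 -3.372
vertex 0.687 0.034 -3.429
endloop
endfacet
facet normal -0.552 0.805 0.219
outer loop
vertex 1.099 0.289 -3.327
vertex 0.687 0.034 -3.429
vertex 0.778 -0.485 -1.288
endloop
endfacet
facet normal 0.182 0.099 -0.978
outer loop
vertex 0.687 0.034 -3.429
vertex 1.162 -0.275 -3.372
vertex 0.634 -0.454 -3.488
endloop
endfacet
facet normal -0.993 0.100 0.066
outer loop
vertex 0.687 0.034 -3.429
vertex 0.634 -0.454 -3.488
vertex 0.778 -0.485 -1.288
endloop
endfacet
facet normal 0.181 0.099 -0.978
outer loop
vertex 0.634 -0.454 -3.488
vertex 1.162 -0.275 -3.372
vertex 0.978 -0.808 -3.46
endloop
endfacet
facet normal -0.718 -0.695 0.037
outer loop
vertex 0.634 -0.454 -3.488
vertex 0.978 -0.808 -3.46
vertex 0.778 -0.485 -1.288
endloop
endfacet
facet normal 0.180 0.099 -0.979
outer loop
vertex 0.978 -0.808 -3.46
vertex 1.162 -0.275 -3.372
vertex 1.462 -0.76 -3.366
endloop
endfacet
facet normal 0.068 -0.986 0.153
outer loop
vertex 0.978 -0.808 -3.46
vertex 1.462 -0.76 -3.366
vertex 0.778 -0.485 -1.288
endloop
endfacet
facet normal 0.180 0.099 -0.979
outer loop
vertex 1.462 -0.76 -3.366
vertex 1.162 -0.275 -3.372
vertex 1.72 -0.348 -3.277
endloop
endfacet
facet normal 0.768 -0.551 0.326
outer loop
vertex 1.462 -0.76 -3.366
vertex 1.72 -0.348 -3.277
vertex 0.778 -0.485 -1.288
endloop
endfacet
facet normal 0.179 0.098 -0.979
outer loop
vertex 1.72 -0.348 -3.277
vertex 1.162 -0.275 -3.372
vertex 1.558 0.119 -3.26
endloop
endfacet
facet normal 0.859 0.283 0.426
outer loop
vertex 1.72 -0.348 -3.277
vertex 1.558 0.119 -3.26
vertex 0.778 -0.485 -1.288
endloop
endfacet

endsolid


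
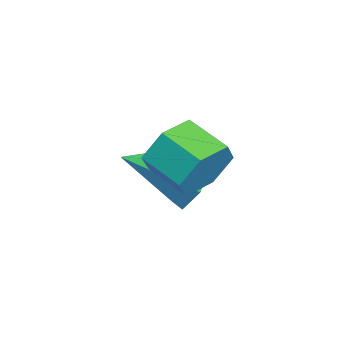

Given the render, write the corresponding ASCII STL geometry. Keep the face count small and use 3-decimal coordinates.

solid 
facet normal -0.179 0.880 -0.441
outer loop
vertex 1.675 -1.903 -0.634
vertex 0.953 -1.736 -0.008
vertex 1.891 -1.504 0.075
endloop
endfacet
facet normal 0.930 -0.358 -0.082
outer loop
vertex 1.675 -1.903 -0.634
vertex 1.891 -1.504 0.075
vertex 1.267 -3.284 0.768
endloop
endfacet
facet normal -0.178 0.879 -0.441
outer loop
vertex 1.891 -1.504 0.075
vertex 0.953 -1.736 -0.008
vertex 1.4 -1.279 0.722
endloop
endfacet
facet normal 0.790 -0.038 0.612
outer loop
vertex 1.891 -1.504 0.075
vertex 1.4 -1.279 0.722
vertex 1.267 -3.284 0.768
endloop
endfacet
facet normal -0.179 0.880 -0.441
outer loop
vertex 1.4 -1.279 0.722
vertex 0.953 -1.736 -0.008
vertex 0.573 -1.399 0.819
endloop
endfacet
facet normal 0.114 0.015 0.993
outer loop
vertex 1.4 -1.279 0.722
vertex 0.573 -1.399 0.819
vertex 1.267 -3.284 0.768
endloop
endfacet
facet normal -0.178 0.880 -0.440
outer loop
vertex 0.573 -1.399 0.819
vertex 0.953 -1.736 -0.008
vertex 0.031 -1.772 0.293
endloop
endfacet
facet normal -0.588 -0.237 0.774
outer loop
vertex 0.573 -1.399 0.819
vertex 0.031 -1.772 0.293
vertex 1.267 -3.284 0.768
endloop
endfacet
facet normal -0.178 0.880 -0.441
outer loop
vertex 0.031 -1.772 0.293
vertex 0.953 -1.736 -0.008
vertex 0.184 -2.118 -0.459
endloop
endfacet
facet normal -0.787 -0.606 0.119
outer loop
vertex 0.031 -1.772 0.293
vertex 0.184 -2.118 -0.459
vertex 1.267 -3.284 0.768
endloop
endfacet
facet normal -0.179 0.880 -0.441
outer loop
vertex 0.184 -2.118 -0.459
vertex 0.953 -1.736 -0.008
vertex 0.915 -2.176 -0.871
endloop
endfacet
facet normal -0.334 -0.813 -0.478
outer loop
vertex 0.184 -2.118 -0.459
vertex 0.915 -2.176 -0.871
vertex 1.267 -3.284 0.768
endloop
endfacet
facet normal -0.179 0.880 -0.441
outer loop
vertex 0.915 -2.176 -0.871
vertex 0.953 -1.736 -0.008
vertex 1.675 -1.903 -0.634
endloop
endfacet
facet normal 0.429 -0.703 -0.567
outer loop
vertex 0.915 -2.176 -0.871
vertex 1.675 -1.903 -0.634
vertex 1.267 -3.284 0.768
endloop
endfacet
facet normal 0.597 0.725 -0.343
outer loop
vertex 3.553 -1.438 2.119
vertex 3.043 -1.323 1.474
vertex 2.927 -0.896 2.176
endloop
endfacet
facet normal 0.272 0.216 0.938
outer loop
vertex 3.553 -1.438 2.119
vertex 2.927 -0.896 2.176
vertex 2.866 -2.273 2.511
endloop
endfacet
facet normal 0.274 0.216 0.937
outer loop
vertex 2.866 -2.273 2.511
vertex 2.927 -0.896 2.176
vertex 2.24 -1.731 2.569
endloop
endfacet
facet normal -0.597 -0.726 0.341
outer loop
vertex 2.866 -2.273 2.511
vertex 2.24 -1.731 2.569
vertex 2.357 -2.157 1.866
endloop
endfacet
facet normal 0.597 0.725 -0.343
outer loop
vertex 2.927 -0.896 2.176
vertex 3.043 -1.323 1.474
vertex 2.417 -0.781 1.531
endloop
endfacet
facet normal -0.517 0.674 0.529
outer loop
vertex 2.927 -0.896 2.176
vertex 2.417 -0.781 1.531
vertex 2.24 -1.731 2.569
endloop
endfacet
facet normal -0.516 0.674 0.529
outer loop
vertex 2.24 -1.731 2.569
vertex 2.417 -0.781 1.531
vertex 1.731 -1.615 1.924
endloop
endfacet
facet normal -0.597 -0.726 0.341
outer loop
vertex 2.24 -1.731 2.569
vertex 1.731 -1.615 1.924
vertex 2.357 -2.157 1.866
endloop
endfacet
facet normal 0.597 0.726 -0.341
outer loop
vertex 2.417 -0.781 1.531
vertex 3.043 -1.323 1.474
vertex 2.534 -1.207 0.829
endloop
endfacet
facet normal -0.790 0.457 -0.409
outer loop
vertex 2.417 -0.781 1.531
vertex 2.534 -1.207 0.829
vertex 1.731 -1.615 1.924
endloop
endfacet
facet normal -0.790 0.458 -0.408
outer loop
vertex 1.731 -1.615 1.924
vertex 2.534 -1.207 0.829
vertex 1.847 -2.042 1.221
endloop
endfacet
facet normal -0.597 -0.726 0.342
outer loop
vertex 1.731 -1.615 1.924
vertex 1.847 -2.042 1.221
vertex 2.357 -2.157 1.866
endloop
endfacet
facet normal 0.597 0.726 -0.341
outer loop
vertex 2.534 -1.207 0.829
vertex 3.043 -1.323 1.474
vertex 3.16 -1.749 0.771
endloop
endfacet
facet normal -0.273 -0.215 -0.938
outer loop
vertex 2.534 -1.207 0.829
vertex 3.16 -1.749 0.771
vertex 1.847 -2.042 1.221
endloop
endfacet
facet normal -0.273 -0.217 -0.937
outer loop
vertex 1.847 -2.042 1.221
vertex 3.16 -1.749 0.771
vertex 2.473 -2.584 1.164
endloop
endfacet
facet normal -0.597 -0.725 0.343
outer loop
vertex 1.847 -2.042 1.221
vertex 2.473 -2.584 1.164
vertex 2.357 -2.157 1.866
endloop
endfacet
facet normal 0.597 0.726 -0.341
outer loop
vertex 3.16 -1.749 0.771
vertex 3.043 -1.323 1.474
vertex 3.669 -1.865 1.416
endloop
endfacet
facet normal 0.516 -0.674 -0.529
outer loop
vertex 3.16 -1.749 0.771
vertex 3.669 -1.865 1.416
vertex 2.473 -2.584 1.164
endloop
endfacet
facet normal 0.516 -0.674 -0.528
outer loop
vertex 2.473 -2.584 1.164
vertex 3.669 -1.865 1.416
vertex 2.983 -2.699 1.809
endloop
endfacet
facet normal -0.597 -0.725 0.343
outer loop
vertex 2.473 -2.584 1.164
vertex 2.983 -2.699 1.809
vertex 2.357 -2.157 1.866
endloop
endfacet
facet normal 0.597 0.726 -0.342
outer loop
vertex 3.669 -1.865 1.416
vertex 3.043 -1.323 1.474
vertex 3.553 -1.438 2.119
endloop
endfacet
facet normal 0.790 -0.457 0.408
outer loop
vertex 3.669 -1.865 1.416
vertex 3.553 -1.438 2.119
vertex 2.983 -2.699 1.809
endloop
endfacet
facet normal 0.789 -0.457 0.409
outer loop
vertex 2.983 -2.699 1.809
vertex 3.553 -1.438 2.119
vertex 2.866 -2.273 2.511
endloop
endfacet
facet normal -0.597 -0.726 0.341
outer loop
vertex 2.983 -2.699 1.809
vertex 2.866 -2.273 2.511
vertex 2.357 -2.157 1.866
endloop
endfacet

endsolid


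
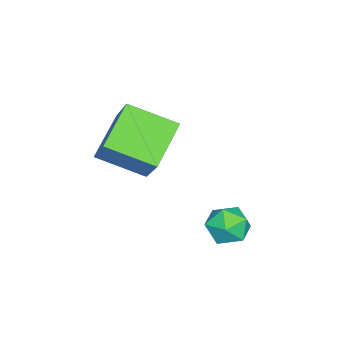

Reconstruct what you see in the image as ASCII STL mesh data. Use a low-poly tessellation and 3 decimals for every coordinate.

solid 
facet normal -0.041 0.999 0.016
outer loop
vertex -2.352 0.348 -3.388
vertex -3.181 0.313 -3.351
vertex -2.734 0.32 -2.651
endloop
endfacet
facet normal 0.560 0.764 0.319
outer loop
vertex -2.352 0.348 -3.388
vertex -2.734 0.32 -2.651
vertex -2.048 -0.129 -2.78
endloop
endfacet
facet normal 0.913 0.373 -0.164
outer loop
vertex -2.352 0.348 -3.388
vertex -2.048 -0.129 -2.78
vertex -2.071 -0.415 -3.56
endloop
endfacet
facet normal 0.529 0.367 -0.765
outer loop
vertex -2.352 0.348 -3.388
vertex -2.071 -0.415 -3.56
vertex -2.771 -0.141 -3.913
endloop
endfacet
facet normal -0.061 0.754 -0.654
outer loop
vertex -2.352 0.348 -3.388
vertex -2.771 -0.141 -3.913
vertex -3.181 0.313 -3.351
endloop
endfacet
facet normal 0.382 0.336 0.861
outer loop
vertex -2.048 -0.129 -2.78
vertex -2.734 0.32 -2.651
vertex -2.689 -0.459 -2.367
endloop
endfacet
facet normal -0.591 0.716 0.370
outer loop
vertex -2.734 0.32 -2.651
vertex -3.181 0.313 -3.351
vertex -3.389 -0.185 -2.72
endloop
endfacet
facet normal -0.624 0.319 -0.713
outer loop
vertex -3.181 0.313 -3.351
vertex -2.771 -0.141 -3.913
vertex -3.412 -0.471 -3.5
endloop
endfacet
facet normal 0.330 -0.306 -0.893
outer loop
vertex -2.771 -0.141 -3.913
vertex -2.071 -0.415 -3.56
vertex -2.726 -0.92 -3.629
endloop
endfacet
facet normal 0.952 -0.296 0.080
outer loop
vertex -2.071 -0.415 -3.56
vertex -2.048 -0.129 -2.78
vertex -2.279 -0.913 -2.929
endloop
endfacet
facet normal -0.529 -0.367 0.765
outer loop
vertex -3.108 -0.948 -2.892
vertex -2.689 -0.459 -2.367
vertex -3.389 -0.185 -2.72
endloop
endfacet
facet normal -0.913 -0.373 0.164
outer loop
vertex -3.108 -0.948 -2.892
vertex -3.389 -0.185 -2.72
vertex -3.412 -0.471 -3.5
endloop
endfacet
facet normal -0.560 -0.764 -0.319
outer loop
vertex -3.108 -0.948 -2.892
vertex -3.412 -0.471 -3.5
vertex -2.726 -0.92 -3.629
endloop
endfacet
facet normal 0.041 -0.999 -0.016
outer loop
vertex -3.108 -0.948 -2.892
vertex -2.726 -0.92 -3.629
vertex -2.279 -0.913 -2.929
endloop
endfacet
facet normal 0.061 -0.754 0.654
outer loop
vertex -3.108 -0.948 -2.892
vertex -2.279 -0.913 -2.929
vertex -2.689 -0.459 -2.367
endloop
endfacet
facet normal -0.330 0.306 0.893
outer loop
vertex -3.389 -0.185 -2.72
vertex -2.689 -0.459 -2.367
vertex -2.734 0.32 -2.651
endloop
endfacet
facet normal -0.952 0.296 -0.080
outer loop
vertex -3.412 -0.471 -3.5
vertex -3.389 -0.185 -2.72
vertex -3.181 0.313 -3.351
endloop
endfacet
facet normal -0.382 -0.336 -0.861
outer loop
vertex -2.726 -0.92 -3.629
vertex -3.412 -0.471 -3.5
vertex -2.771 -0.141 -3.913
endloop
endfacet
facet normal 0.591 -0.716 -0.370
outer loop
vertex -2.279 -0.913 -2.929
vertex -2.726 -0.92 -3.629
vertex -2.071 -0.415 -3.56
endloop
endfacet
facet normal 0.624 -0.319 0.713
outer loop
vertex -2.689 -0.459 -2.367
vertex -2.279 -0.913 -2.929
vertex -2.048 -0.129 -2.78
endloop
endfacet
facet normal -0.841 0.084 0.534
outer loop
vertex -3.578 -4.037 1.111
vertex -3.856 -2.339 0.404
vertex -4.601 -4.824 -0.377
endloop
endfacet
facet normal 0.149 -0.913 0.380
outer loop
vertex -3.044 -4.981 -1.364
vertex -3.578 -4.037 1.111
vertex -4.601 -4.824 -0.377
endloop
endfacet
facet normal -0.841 0.084 0.534
outer loop
vertex -4.601 -4.824 -0.377
vertex -3.856 -2.339 0.404
vertex -4.879 -3.126 -1.084
endloop
endfacet
facet normal -0.519 -0.400 -0.755
outer loop
vertex -4.879 -3.126 -1.084
vertex -3.044 -4.981 -1.364
vertex -4.601 -4.824 -0.377
endloop
endfacet
facet normal 0.519 0.400 0.755
outer loop
vertex -3.578 -4.037 1.111
vertex -2.299 -2.496 -0.583
vertex -3.856 -2.339 0.404
endloop
endfacet
facet normal 0.149 -0.913 0.380
outer loop
vertex -2.021 -4.194 0.124
vertex -3.578 -4.037 1.111
vertex -3.044 -4.981 -1.364
endloop
endfacet
facet normal 0.519 0.400 0.755
outer loop
vertex -2.021 -4.194 0.124
vertex -2.299 -2.496 -0.583
vertex -3.578 -4.037 1.111
endloop
endfacet
facet normal -0.149 0.913 -0.380
outer loop
vertex -3.856 -2.339 0.404
vertex -2.299 -2.496 -0.583
vertex -4.879 -3.126 -1.084
endloop
endfacet
facet normal -0.519 -0.400 -0.755
outer loop
vertex -3.322 -3.283 -2.071
vertex -3.044 -4.981 -1.364
vertex -4.879 -3.126 -1.084
endloop
endfacet
facet normal -0.149 0.913 -0.380
outer loop
vertex -4.879 -3.126 -1.084
vertex -2.299 -2.496 -0.583
vertex -3.322 -3.283 -2.071
endloop
endfacet
facet normal 0.841 -0.084 -0.534
outer loop
vertex -3.322 -3.283 -2.071
vertex -2.021 -4.194 0.124
vertex -3.044 -4.981 -1.364
endloop
endfacet
facet normal 0.841 -0.084 -0.534
outer loop
vertex -2.299 -2.496 -0.583
vertex -2.021 -4.194 0.124
vertex -3.322 -3.283 -2.071
endloop
endfacet

endsolid


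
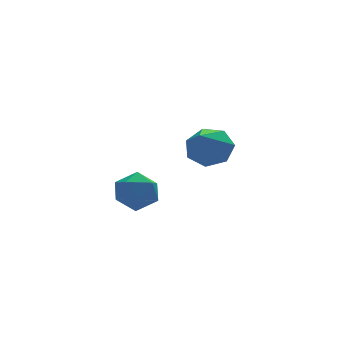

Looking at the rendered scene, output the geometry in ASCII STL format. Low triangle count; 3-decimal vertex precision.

solid 
facet normal -0.897 0.386 -0.216
outer loop
vertex -2.596 -2.772 1.601
vertex -2.968 -3.422 1.984
vertex -2.776 -2.73 2.422
endloop
endfacet
facet normal -0.410 0.902 -0.136
outer loop
vertex -2.596 -2.772 1.601
vertex -2.776 -2.73 2.422
vertex -2.04 -2.438 2.138
endloop
endfacet
facet normal 0.114 0.786 -0.607
outer loop
vertex -2.596 -2.772 1.601
vertex -2.04 -2.438 2.138
vertex -1.777 -2.95 1.524
endloop
endfacet
facet normal -0.049 0.199 -0.979
outer loop
vertex -2.596 -2.772 1.601
vertex -1.777 -2.95 1.524
vertex -2.351 -3.558 1.429
endloop
endfacet
facet normal -0.674 -0.049 -0.737
outer loop
vertex -2.596 -2.772 1.601
vertex -2.351 -3.558 1.429
vertex -2.968 -3.422 1.984
endloop
endfacet
facet normal -0.134 0.844 0.520
outer loop
vertex -2.04 -2.438 2.138
vertex -2.776 -2.73 2.422
vertex -2.069 -2.882 2.851
endloop
endfacet
facet normal -0.921 0.010 0.389
outer loop
vertex -2.776 -2.73 2.422
vertex -2.968 -3.422 1.984
vertex -2.643 -3.49 2.756
endloop
endfacet
facet normal -0.561 -0.692 -0.454
outer loop
vertex -2.968 -3.422 1.984
vertex -2.351 -3.558 1.429
vertex -2.38 -4.002 2.142
endloop
endfacet
facet normal 0.449 -0.292 -0.844
outer loop
vertex -2.351 -3.558 1.429
vertex -1.777 -2.95 1.524
vertex -1.644 -3.71 1.858
endloop
endfacet
facet normal 0.714 0.657 -0.242
outer loop
vertex -1.777 -2.95 1.524
vertex -2.04 -2.438 2.138
vertex -1.452 -3.018 2.296
endloop
endfacet
facet normal 0.049 -0.199 0.979
outer loop
vertex -1.824 -3.668 2.679
vertex -2.069 -2.882 2.851
vertex -2.643 -3.49 2.756
endloop
endfacet
facet normal -0.114 -0.786 0.607
outer loop
vertex -1.824 -3.668 2.679
vertex -2.643 -3.49 2.756
vertex -2.38 -4.002 2.142
endloop
endfacet
facet normal 0.410 -0.902 0.136
outer loop
vertex -1.824 -3.668 2.679
vertex -2.38 -4.002 2.142
vertex -1.644 -3.71 1.858
endloop
endfacet
facet normal 0.897 -0.386 0.216
outer loop
vertex -1.824 -3.668 2.679
vertex -1.644 -3.71 1.858
vertex -1.452 -3.018 2.296
endloop
endfacet
facet normal 0.674 0.049 0.737
outer loop
vertex -1.824 -3.668 2.679
vertex -1.452 -3.018 2.296
vertex -2.069 -2.882 2.851
endloop
endfacet
facet normal -0.449 0.292 0.844
outer loop
vertex -2.643 -3.49 2.756
vertex -2.069 -2.882 2.851
vertex -2.776 -2.73 2.422
endloop
endfacet
facet normal -0.714 -0.657 0.242
outer loop
vertex -2.38 -4.002 2.142
vertex -2.643 -3.49 2.756
vertex -2.968 -3.422 1.984
endloop
endfacet
facet normal 0.134 -0.844 -0.520
outer loop
vertex -1.644 -3.71 1.858
vertex -2.38 -4.002 2.142
vertex -2.351 -3.558 1.429
endloop
endfacet
facet normal 0.921 -0.010 -0.389
outer loop
vertex -1.452 -3.018 2.296
vertex -1.644 -3.71 1.858
vertex -1.777 -2.95 1.524
endloop
endfacet
facet normal 0.561 0.692 0.454
outer loop
vertex -2.069 -2.882 2.851
vertex -1.452 -3.018 2.296
vertex -2.04 -2.438 2.138
endloop
endfacet
facet normal 0.426 0.668 -0.611
outer loop
vertex 2.613 0.598 1.928
vertex 1.811 0.981 1.788
vertex 2.421 1.172 2.422
endloop
endfacet
facet normal 0.655 -0.355 0.667
outer loop
vertex 2.613 0.598 1.928
vertex 2.421 1.172 2.422
vertex 0.929 -0.401 3.052
endloop
endfacet
facet normal 0.425 0.669 -0.610
outer loop
vertex 2.421 1.172 2.422
vertex 1.811 0.981 1.788
vertex 1.769 1.602 2.439
endloop
endfacet
facet normal 0.171 0.222 0.960
outer loop
vertex 2.421 1.172 2.422
vertex 1.769 1.602 2.439
vertex 0.929 -0.401 3.052
endloop
endfacet
facet normal 0.426 0.668 -0.610
outer loop
vertex 1.769 1.602 2.439
vertex 1.811 0.981 1.788
vertex 1.149 1.565 1.966
endloop
endfacet
facet normal -0.559 0.448 0.698
outer loop
vertex 1.769 1.602 2.439
vertex 1.149 1.565 1.966
vertex 0.929 -0.401 3.052
endloop
endfacet
facet normal 0.426 0.668 -0.610
outer loop
vertex 1.149 1.565 1.966
vertex 1.811 0.981 1.788
vertex 1.027 1.089 1.359
endloop
endfacet
facet normal -0.985 0.153 0.078
outer loop
vertex 1.149 1.565 1.966
vertex 1.027 1.089 1.359
vertex 0.929 -0.401 3.052
endloop
endfacet
facet normal 0.426 0.668 -0.610
outer loop
vertex 1.027 1.089 1.359
vertex 1.811 0.981 1.788
vertex 1.495 0.532 1.076
endloop
endfacet
facet normal -0.786 -0.441 -0.433
outer loop
vertex 1.027 1.089 1.359
vertex 1.495 0.532 1.076
vertex 0.929 -0.401 3.052
endloop
endfacet
facet normal 0.426 0.668 -0.610
outer loop
vertex 1.495 0.532 1.076
vertex 1.811 0.981 1.788
vertex 2.201 0.313 1.329
endloop
endfacet
facet normal -0.113 -0.886 -0.451
outer loop
vertex 1.495 0.532 1.076
vertex 2.201 0.313 1.329
vertex 0.929 -0.401 3.052
endloop
endfacet
facet normal 0.426 0.668 -0.611
outer loop
vertex 2.201 0.313 1.329
vertex 1.811 0.981 1.788
vertex 2.613 0.598 1.928
endloop
endfacet
facet normal 0.529 -0.848 0.039
outer loop
vertex 2.201 0.313 1.329
vertex 2.613 0.598 1.928
vertex 0.929 -0.401 3.052
endloop
endfacet

endsolid


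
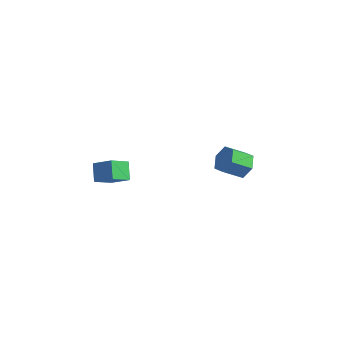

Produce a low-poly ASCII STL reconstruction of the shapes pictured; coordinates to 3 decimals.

solid 
facet normal -0.522 0.535 0.664
outer loop
vertex 0.329 -3.904 3.444
vertex 0.585 -2.717 2.689
vertex -0.863 -4.128 2.688
endloop
endfacet
facet normal -0.179 -0.830 0.528
outer loop
vertex -0.205 -4.803 1.851
vertex 0.329 -3.904 3.444
vertex -0.863 -4.128 2.688
endloop
endfacet
facet normal -0.522 0.536 0.663
outer loop
vertex -0.863 -4.128 2.688
vertex 0.585 -2.717 2.689
vertex -0.607 -2.942 1.932
endloop
endfacet
facet normal -0.834 -0.157 -0.529
outer loop
vertex -0.607 -2.942 1.932
vertex -0.205 -4.803 1.851
vertex -0.863 -4.128 2.688
endloop
endfacet
facet normal 0.834 0.157 0.529
outer loop
vertex 0.329 -3.904 3.444
vertex 1.243 -3.392 1.852
vertex 0.585 -2.717 2.689
endloop
endfacet
facet normal -0.179 -0.830 0.528
outer loop
vertex 0.987 -4.578 2.608
vertex 0.329 -3.904 3.444
vertex -0.205 -4.803 1.851
endloop
endfacet
facet normal 0.834 0.157 0.529
outer loop
vertex 0.987 -4.578 2.608
vertex 1.243 -3.392 1.852
vertex 0.329 -3.904 3.444
endloop
endfacet
facet normal 0.179 0.830 -0.529
outer loop
vertex 0.585 -2.717 2.689
vertex 1.243 -3.392 1.852
vertex -0.607 -2.942 1.932
endloop
endfacet
facet normal -0.834 -0.157 -0.530
outer loop
vertex 0.051 -3.616 1.096
vertex -0.205 -4.803 1.851
vertex -0.607 -2.942 1.932
endloop
endfacet
facet normal 0.179 0.830 -0.528
outer loop
vertex -0.607 -2.942 1.932
vertex 1.243 -3.392 1.852
vertex 0.051 -3.616 1.096
endloop
endfacet
facet normal 0.523 -0.535 -0.664
outer loop
vertex 0.051 -3.616 1.096
vertex 0.987 -4.578 2.608
vertex -0.205 -4.803 1.851
endloop
endfacet
facet normal 0.522 -0.536 -0.664
outer loop
vertex 1.243 -3.392 1.852
vertex 0.987 -4.578 2.608
vertex 0.051 -3.616 1.096
endloop
endfacet
facet normal 0.502 0.664 -0.554
outer loop
vertex 4.498 3.859 -0.234
vertex 3.662 4.184 -0.602
vertex 4.025 4.583 0.205
endloop
endfacet
facet normal 0.714 0.043 0.698
outer loop
vertex 4.498 3.859 -0.234
vertex 4.025 4.583 0.205
vertex 3.735 2.85 0.609
endloop
endfacet
facet normal 0.714 0.043 0.698
outer loop
vertex 3.735 2.85 0.609
vertex 4.025 4.583 0.205
vertex 3.262 3.575 1.048
endloop
endfacet
facet normal -0.502 -0.663 0.555
outer loop
vertex 3.735 2.85 0.609
vertex 3.262 3.575 1.048
vertex 2.898 3.176 0.242
endloop
endfacet
facet normal 0.502 0.664 -0.554
outer loop
vertex 4.025 4.583 0.205
vertex 3.662 4.184 -0.602
vertex 3.188 4.909 -0.163
endloop
endfacet
facet normal -0.065 0.669 0.741
outer loop
vertex 4.025 4.583 0.205
vertex 3.188 4.909 -0.163
vertex 3.262 3.575 1.048
endloop
endfacet
facet normal -0.066 0.669 0.741
outer loop
vertex 3.262 3.575 1.048
vertex 3.188 4.909 -0.163
vertex 2.425 3.9 0.68
endloop
endfacet
facet normal -0.502 -0.664 0.555
outer loop
vertex 3.262 3.575 1.048
vertex 2.425 3.9 0.68
vertex 2.898 3.176 0.242
endloop
endfacet
facet normal 0.502 0.664 -0.555
outer loop
vertex 3.188 4.909 -0.163
vertex 3.662 4.184 -0.602
vertex 2.825 4.51 -0.969
endloop
endfacet
facet normal -0.780 0.625 0.042
outer loop
vertex 3.188 4.909 -0.163
vertex 2.825 4.51 -0.969
vertex 2.425 3.9 0.68
endloop
endfacet
facet normal -0.780 0.625 0.042
outer loop
vertex 2.425 3.9 0.68
vertex 2.825 4.51 -0.969
vertex 2.062 3.501 -0.126
endloop
endfacet
facet normal -0.502 -0.664 0.555
outer loop
vertex 2.425 3.9 0.68
vertex 2.062 3.501 -0.126
vertex 2.898 3.176 0.242
endloop
endfacet
facet normal 0.502 0.663 -0.555
outer loop
vertex 2.825 4.51 -0.969
vertex 3.662 4.184 -0.602
vertex 3.298 3.785 -1.408
endloop
endfacet
facet normal -0.714 -0.043 -0.698
outer loop
vertex 2.825 4.51 -0.969
vertex 3.298 3.785 -1.408
vertex 2.062 3.501 -0.126
endloop
endfacet
facet normal -0.714 -0.043 -0.698
outer loop
vertex 2.062 3.501 -0.126
vertex 3.298 3.785 -1.408
vertex 2.535 2.777 -0.565
endloop
endfacet
facet normal -0.502 -0.664 0.554
outer loop
vertex 2.062 3.501 -0.126
vertex 2.535 2.777 -0.565
vertex 2.898 3.176 0.242
endloop
endfacet
facet normal 0.502 0.664 -0.555
outer loop
vertex 3.298 3.785 -1.408
vertex 3.662 4.184 -0.602
vertex 4.135 3.46 -1.04
endloop
endfacet
facet normal 0.066 -0.669 -0.740
outer loop
vertex 3.298 3.785 -1.408
vertex 4.135 3.46 -1.04
vertex 2.535 2.777 -0.565
endloop
endfacet
facet normal 0.065 -0.668 -0.741
outer loop
vertex 2.535 2.777 -0.565
vertex 4.135 3.46 -1.04
vertex 3.372 2.451 -0.197
endloop
endfacet
facet normal -0.502 -0.664 0.554
outer loop
vertex 2.535 2.777 -0.565
vertex 3.372 2.451 -0.197
vertex 2.898 3.176 0.242
endloop
endfacet
facet normal 0.502 0.664 -0.555
outer loop
vertex 4.135 3.46 -1.04
vertex 3.662 4.184 -0.602
vertex 4.498 3.859 -0.234
endloop
endfacet
facet normal 0.780 -0.625 -0.042
outer loop
vertex 4.135 3.46 -1.04
vertex 4.498 3.859 -0.234
vertex 3.372 2.451 -0.197
endloop
endfacet
facet normal 0.780 -0.625 -0.042
outer loop
vertex 3.372 2.451 -0.197
vertex 4.498 3.859 -0.234
vertex 3.735 2.85 0.609
endloop
endfacet
facet normal -0.502 -0.664 0.555
outer loop
vertex 3.372 2.451 -0.197
vertex 3.735 2.85 0.609
vertex 2.898 3.176 0.242
endloop
endfacet

endsolid


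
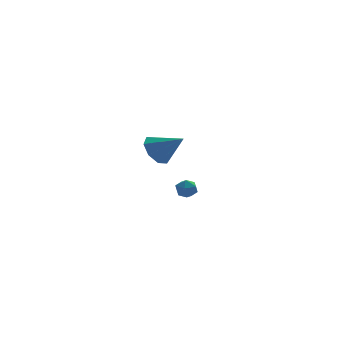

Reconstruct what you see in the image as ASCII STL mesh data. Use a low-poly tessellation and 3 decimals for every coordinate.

solid 
facet normal 0.260 0.502 0.825
outer loop
vertex -1.362 -3.151 -1.955
vertex -1.304 -3.714 -1.631
vertex -0.79 -3.464 -1.945
endloop
endfacet
facet normal 0.463 0.854 0.239
outer loop
vertex -1.362 -3.151 -1.955
vertex -0.79 -3.464 -1.945
vertex -1.004 -3.193 -2.498
endloop
endfacet
facet normal -0.119 0.981 -0.155
outer loop
vertex -1.362 -3.151 -1.955
vertex -1.004 -3.193 -2.498
vertex -1.65 -3.276 -2.526
endloop
endfacet
facet normal -0.682 0.707 0.189
outer loop
vertex -1.362 -3.151 -1.955
vertex -1.65 -3.276 -2.526
vertex -1.835 -3.598 -1.99
endloop
endfacet
facet normal -0.447 0.411 0.794
outer loop
vertex -1.362 -3.151 -1.955
vertex -1.835 -3.598 -1.99
vertex -1.304 -3.714 -1.631
endloop
endfacet
facet normal 0.894 0.426 -0.137
outer loop
vertex -1.004 -3.193 -2.498
vertex -0.79 -3.464 -1.945
vertex -0.725 -3.782 -2.51
endloop
endfacet
facet normal 0.566 -0.143 0.812
outer loop
vertex -0.79 -3.464 -1.945
vertex -1.304 -3.714 -1.631
vertex -0.91 -4.104 -1.974
endloop
endfacet
facet normal -0.579 -0.290 0.762
outer loop
vertex -1.304 -3.714 -1.631
vertex -1.835 -3.598 -1.99
vertex -1.556 -4.187 -2.002
endloop
endfacet
facet normal -0.958 0.189 -0.217
outer loop
vertex -1.835 -3.598 -1.99
vertex -1.65 -3.276 -2.526
vertex -1.77 -3.916 -2.555
endloop
endfacet
facet normal -0.048 0.632 -0.773
outer loop
vertex -1.65 -3.276 -2.526
vertex -1.004 -3.193 -2.498
vertex -1.256 -3.666 -2.869
endloop
endfacet
facet normal 0.682 -0.707 -0.189
outer loop
vertex -1.198 -4.229 -2.545
vertex -0.725 -3.782 -2.51
vertex -0.91 -4.104 -1.974
endloop
endfacet
facet normal 0.119 -0.981 0.155
outer loop
vertex -1.198 -4.229 -2.545
vertex -0.91 -4.104 -1.974
vertex -1.556 -4.187 -2.002
endloop
endfacet
facet normal -0.463 -0.854 -0.239
outer loop
vertex -1.198 -4.229 -2.545
vertex -1.556 -4.187 -2.002
vertex -1.77 -3.916 -2.555
endloop
endfacet
facet normal -0.260 -0.502 -0.825
outer loop
vertex -1.198 -4.229 -2.545
vertex -1.77 -3.916 -2.555
vertex -1.256 -3.666 -2.869
endloop
endfacet
facet normal 0.447 -0.411 -0.794
outer loop
vertex -1.198 -4.229 -2.545
vertex -1.256 -3.666 -2.869
vertex -0.725 -3.782 -2.51
endloop
endfacet
facet normal 0.958 -0.189 0.217
outer loop
vertex -0.91 -4.104 -1.974
vertex -0.725 -3.782 -2.51
vertex -0.79 -3.464 -1.945
endloop
endfacet
facet normal 0.048 -0.632 0.773
outer loop
vertex -1.556 -4.187 -2.002
vertex -0.91 -4.104 -1.974
vertex -1.304 -3.714 -1.631
endloop
endfacet
facet normal -0.894 -0.426 0.137
outer loop
vertex -1.77 -3.916 -2.555
vertex -1.556 -4.187 -2.002
vertex -1.835 -3.598 -1.99
endloop
endfacet
facet normal -0.566 0.143 -0.812
outer loop
vertex -1.256 -3.666 -2.869
vertex -1.77 -3.916 -2.555
vertex -1.65 -3.276 -2.526
endloop
endfacet
facet normal 0.579 0.290 -0.762
outer loop
vertex -0.725 -3.782 -2.51
vertex -1.256 -3.666 -2.869
vertex -1.004 -3.193 -2.498
endloop
endfacet
facet normal -0.630 0.524 -0.573
outer loop
vertex -0.215 3.276 -3.295
vertex -0.664 3.703 -2.411
vertex 0.154 3.977 -3.059
endloop
endfacet
facet normal 0.855 -0.310 -0.417
outer loop
vertex -0.215 3.276 -3.295
vertex 0.154 3.977 -3.059
vertex 0.544 2.697 -1.309
endloop
endfacet
facet normal -0.630 0.524 -0.573
outer loop
vertex 0.154 3.977 -3.059
vertex -0.664 3.703 -2.411
vertex 0.044 4.518 -2.444
endloop
endfacet
facet normal 0.970 0.242 -0.039
outer loop
vertex 0.154 3.977 -3.059
vertex 0.044 4.518 -2.444
vertex 0.544 2.697 -1.309
endloop
endfacet
facet normal -0.630 0.524 -0.574
outer loop
vertex 0.044 4.518 -2.444
vertex -0.664 3.703 -2.411
vertex -0.482 4.581 -1.809
endloop
endfacet
facet normal 0.686 0.511 0.518
outer loop
vertex 0.044 4.518 -2.444
vertex -0.482 4.581 -1.809
vertex 0.544 2.697 -1.309
endloop
endfacet
facet normal -0.630 0.524 -0.573
outer loop
vertex -0.482 4.581 -1.809
vertex -0.664 3.703 -2.411
vertex -1.114 4.13 -1.526
endloop
endfacet
facet normal 0.172 0.339 0.925
outer loop
vertex -0.482 4.581 -1.809
vertex -1.114 4.13 -1.526
vertex 0.544 2.697 -1.309
endloop
endfacet
facet normal -0.630 0.524 -0.573
outer loop
vertex -1.114 4.13 -1.526
vertex -0.664 3.703 -2.411
vertex -1.483 3.429 -1.762
endloop
endfacet
facet normal -0.274 -0.174 0.946
outer loop
vertex -1.114 4.13 -1.526
vertex -1.483 3.429 -1.762
vertex 0.544 2.697 -1.309
endloop
endfacet
facet normal -0.630 0.524 -0.573
outer loop
vertex -1.483 3.429 -1.762
vertex -0.664 3.703 -2.411
vertex -1.373 2.889 -2.377
endloop
endfacet
facet normal -0.389 -0.726 0.568
outer loop
vertex -1.483 3.429 -1.762
vertex -1.373 2.889 -2.377
vertex 0.544 2.697 -1.309
endloop
endfacet
facet normal -0.629 0.524 -0.574
outer loop
vertex -1.373 2.889 -2.377
vertex -0.664 3.703 -2.411
vertex -0.847 2.825 -3.012
endloop
endfacet
facet normal -0.106 -0.994 0.012
outer loop
vertex -1.373 2.889 -2.377
vertex -0.847 2.825 -3.012
vertex 0.544 2.697 -1.309
endloop
endfacet
facet normal -0.630 0.524 -0.573
outer loop
vertex -0.847 2.825 -3.012
vertex -0.664 3.703 -2.411
vertex -0.215 3.276 -3.295
endloop
endfacet
facet normal 0.409 -0.822 -0.396
outer loop
vertex -0.847 2.825 -3.012
vertex -0.215 3.276 -3.295
vertex 0.544 2.697 -1.309
endloop
endfacet

endsolid


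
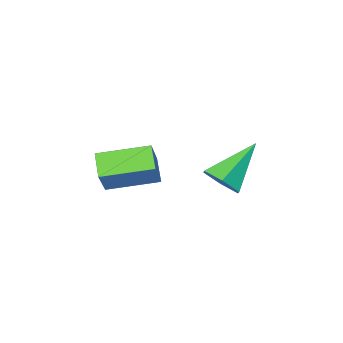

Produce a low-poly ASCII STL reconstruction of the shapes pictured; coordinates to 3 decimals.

solid 
facet normal 0.792 0.163 -0.588
outer loop
vertex -0.096 -0.796 3.533
vertex -0.502 -0.579 3.046
vertex -0.257 -0.147 3.496
endloop
endfacet
facet normal 0.259 0.119 0.958
outer loop
vertex -0.096 -0.796 3.533
vertex -0.257 -0.147 3.496
vertex -1.778 -0.841 3.994
endloop
endfacet
facet normal 0.792 0.163 -0.588
outer loop
vertex -0.257 -0.147 3.496
vertex -0.502 -0.579 3.046
vertex -0.663 0.07 3.009
endloop
endfacet
facet normal -0.200 0.822 0.533
outer loop
vertex -0.257 -0.147 3.496
vertex -0.663 0.07 3.009
vertex -1.778 -0.841 3.994
endloop
endfacet
facet normal 0.791 0.163 -0.590
outer loop
vertex -0.663 0.07 3.009
vertex -0.502 -0.579 3.046
vertex -0.909 -0.362 2.56
endloop
endfacet
facet normal -0.728 0.648 -0.225
outer loop
vertex -0.663 0.07 3.009
vertex -0.909 -0.362 2.56
vertex -1.778 -0.841 3.994
endloop
endfacet
facet normal 0.791 0.163 -0.590
outer loop
vertex -0.909 -0.362 2.56
vertex -0.502 -0.579 3.046
vertex -0.748 -1.011 2.597
endloop
endfacet
facet normal -0.797 -0.229 -0.559
outer loop
vertex -0.909 -0.362 2.56
vertex -0.748 -1.011 2.597
vertex -1.778 -0.841 3.994
endloop
endfacet
facet normal 0.792 0.161 -0.589
outer loop
vertex -0.748 -1.011 2.597
vertex -0.502 -0.579 3.046
vertex -0.342 -1.229 3.084
endloop
endfacet
facet normal -0.338 -0.931 -0.136
outer loop
vertex -0.748 -1.011 2.597
vertex -0.342 -1.229 3.084
vertex -1.778 -0.841 3.994
endloop
endfacet
facet normal 0.792 0.161 -0.589
outer loop
vertex -0.342 -1.229 3.084
vertex -0.502 -0.579 3.046
vertex -0.096 -0.796 3.533
endloop
endfacet
facet normal 0.192 -0.757 0.625
outer loop
vertex -0.342 -1.229 3.084
vertex -0.096 -0.796 3.533
vertex -1.778 -0.841 3.994
endloop
endfacet
facet normal -0.874 0.456 0.170
outer loop
vertex 1.148 -1.474 4.621
vertex 1.405 -0.823 4.194
vertex 0.679 -1.98 3.566
endloop
endfacet
facet normal -0.313 -0.794 0.520
outer loop
vertex 2.015 -2.677 3.306
vertex 1.148 -1.474 4.621
vertex 0.679 -1.98 3.566
endloop
endfacet
facet normal -0.874 0.456 0.170
outer loop
vertex 0.679 -1.98 3.566
vertex 1.405 -0.823 4.194
vertex 0.936 -1.328 3.14
endloop
endfacet
facet normal -0.372 -0.401 -0.837
outer loop
vertex 0.936 -1.328 3.14
vertex 2.015 -2.677 3.306
vertex 0.679 -1.98 3.566
endloop
endfacet
facet normal 0.372 0.402 0.837
outer loop
vertex 1.148 -1.474 4.621
vertex 2.741 -1.52 3.934
vertex 1.405 -0.823 4.194
endloop
endfacet
facet normal -0.313 -0.794 0.520
outer loop
vertex 2.484 -2.172 4.36
vertex 1.148 -1.474 4.621
vertex 2.015 -2.677 3.306
endloop
endfacet
facet normal 0.373 0.400 0.837
outer loop
vertex 2.484 -2.172 4.36
vertex 2.741 -1.52 3.934
vertex 1.148 -1.474 4.621
endloop
endfacet
facet normal 0.313 0.795 -0.520
outer loop
vertex 1.405 -0.823 4.194
vertex 2.741 -1.52 3.934
vertex 0.936 -1.328 3.14
endloop
endfacet
facet normal -0.373 -0.401 -0.836
outer loop
vertex 2.272 -2.026 2.879
vertex 2.015 -2.677 3.306
vertex 0.936 -1.328 3.14
endloop
endfacet
facet normal 0.313 0.794 -0.520
outer loop
vertex 0.936 -1.328 3.14
vertex 2.741 -1.52 3.934
vertex 2.272 -2.026 2.879
endloop
endfacet
facet normal 0.873 -0.456 -0.170
outer loop
vertex 2.272 -2.026 2.879
vertex 2.484 -2.172 4.36
vertex 2.015 -2.677 3.306
endloop
endfacet
facet normal 0.874 -0.456 -0.170
outer loop
vertex 2.741 -1.52 3.934
vertex 2.484 -2.172 4.36
vertex 2.272 -2.026 2.879
endloop
endfacet

endsolid
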